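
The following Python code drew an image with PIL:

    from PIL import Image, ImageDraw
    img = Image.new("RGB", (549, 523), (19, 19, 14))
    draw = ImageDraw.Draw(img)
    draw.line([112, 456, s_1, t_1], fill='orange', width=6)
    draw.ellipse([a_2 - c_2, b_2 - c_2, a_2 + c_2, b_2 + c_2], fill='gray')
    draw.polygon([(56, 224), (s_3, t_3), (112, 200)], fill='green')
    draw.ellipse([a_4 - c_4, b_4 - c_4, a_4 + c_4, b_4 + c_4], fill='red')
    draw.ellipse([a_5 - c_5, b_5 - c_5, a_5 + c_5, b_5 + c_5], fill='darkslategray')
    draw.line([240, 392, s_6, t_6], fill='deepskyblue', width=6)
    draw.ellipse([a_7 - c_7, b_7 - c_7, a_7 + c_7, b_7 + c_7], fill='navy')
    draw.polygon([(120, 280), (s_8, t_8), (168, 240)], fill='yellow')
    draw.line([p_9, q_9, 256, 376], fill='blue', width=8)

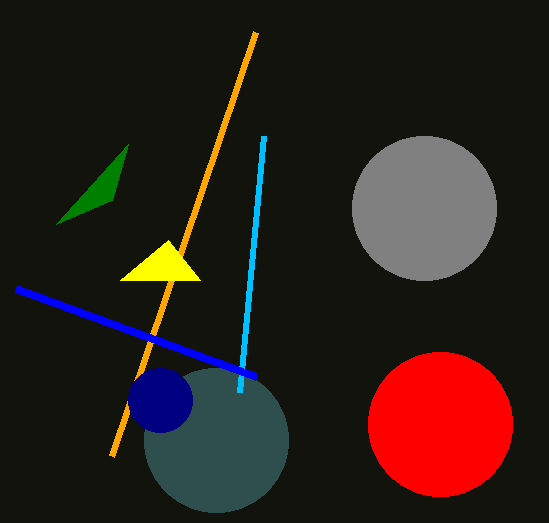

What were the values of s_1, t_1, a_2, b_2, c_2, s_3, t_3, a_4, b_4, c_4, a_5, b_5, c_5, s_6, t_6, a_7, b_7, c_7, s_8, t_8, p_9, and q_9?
s_1 = 256
t_1 = 32
a_2 = 424
b_2 = 208
c_2 = 72
s_3 = 128
t_3 = 144
a_4 = 440
b_4 = 424
c_4 = 72
a_5 = 216
b_5 = 440
c_5 = 72
s_6 = 264
t_6 = 136
a_7 = 160
b_7 = 400
c_7 = 32
s_8 = 200
t_8 = 280
p_9 = 16
q_9 = 288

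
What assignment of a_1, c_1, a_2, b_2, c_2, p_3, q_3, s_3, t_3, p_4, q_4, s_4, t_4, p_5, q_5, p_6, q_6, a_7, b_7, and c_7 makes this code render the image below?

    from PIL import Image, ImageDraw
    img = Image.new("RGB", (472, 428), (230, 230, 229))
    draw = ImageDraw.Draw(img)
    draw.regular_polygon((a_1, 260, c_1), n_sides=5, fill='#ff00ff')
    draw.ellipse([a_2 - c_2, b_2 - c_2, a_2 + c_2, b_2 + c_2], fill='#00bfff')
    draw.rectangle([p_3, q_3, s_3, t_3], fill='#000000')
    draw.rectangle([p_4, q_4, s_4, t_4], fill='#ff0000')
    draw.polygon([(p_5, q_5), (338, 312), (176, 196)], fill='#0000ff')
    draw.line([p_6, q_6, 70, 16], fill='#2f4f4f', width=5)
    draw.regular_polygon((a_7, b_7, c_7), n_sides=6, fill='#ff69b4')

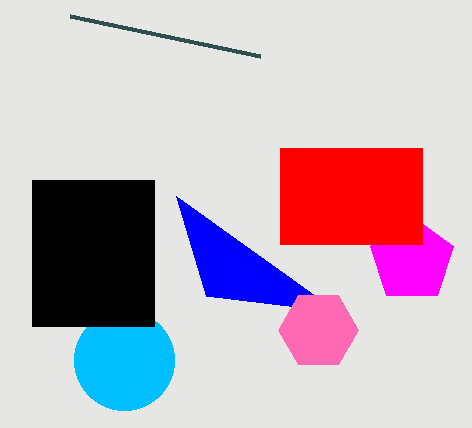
a_1 = 412, c_1 = 44, a_2 = 124, b_2 = 360, c_2 = 50, p_3 = 32, q_3 = 180, s_3 = 154, t_3 = 326, p_4 = 280, q_4 = 148, s_4 = 422, t_4 = 244, p_5 = 206, q_5 = 296, p_6 = 260, q_6 = 56, a_7 = 318, b_7 = 330, c_7 = 40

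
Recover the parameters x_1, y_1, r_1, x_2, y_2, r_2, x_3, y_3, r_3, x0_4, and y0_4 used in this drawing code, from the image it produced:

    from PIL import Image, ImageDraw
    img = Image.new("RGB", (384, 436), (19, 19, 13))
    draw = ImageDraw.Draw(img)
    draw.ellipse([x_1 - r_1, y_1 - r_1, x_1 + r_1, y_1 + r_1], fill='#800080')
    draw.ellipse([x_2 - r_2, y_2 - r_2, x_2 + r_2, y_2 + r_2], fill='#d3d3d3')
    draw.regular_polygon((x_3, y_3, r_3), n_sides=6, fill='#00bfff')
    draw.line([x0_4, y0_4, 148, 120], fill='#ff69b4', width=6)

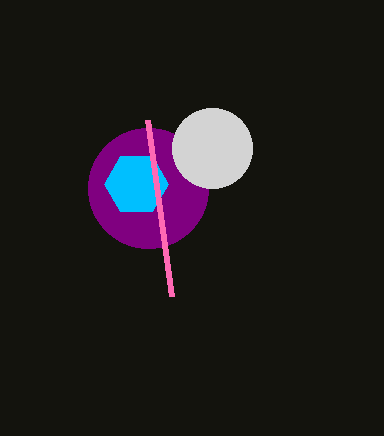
x_1 = 148; y_1 = 188; r_1 = 60; x_2 = 212; y_2 = 148; r_2 = 40; x_3 = 136; y_3 = 184; r_3 = 32; x0_4 = 172; y0_4 = 296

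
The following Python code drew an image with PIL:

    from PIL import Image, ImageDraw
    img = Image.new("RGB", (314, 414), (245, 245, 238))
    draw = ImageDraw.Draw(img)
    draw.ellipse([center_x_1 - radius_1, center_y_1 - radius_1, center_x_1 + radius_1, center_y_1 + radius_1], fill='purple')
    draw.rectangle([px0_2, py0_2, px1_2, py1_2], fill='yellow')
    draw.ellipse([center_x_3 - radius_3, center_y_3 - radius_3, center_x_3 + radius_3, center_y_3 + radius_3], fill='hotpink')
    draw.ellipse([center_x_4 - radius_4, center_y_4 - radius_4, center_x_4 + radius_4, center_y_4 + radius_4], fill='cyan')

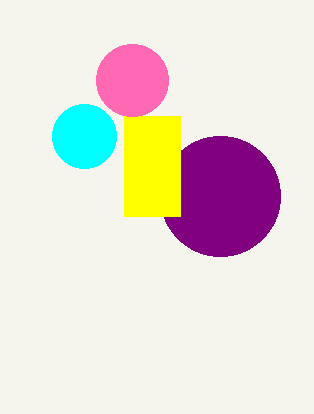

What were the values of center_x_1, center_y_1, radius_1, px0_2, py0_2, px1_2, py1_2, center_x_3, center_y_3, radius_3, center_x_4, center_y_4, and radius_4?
center_x_1 = 220
center_y_1 = 196
radius_1 = 60
px0_2 = 124
py0_2 = 116
px1_2 = 180
py1_2 = 216
center_x_3 = 132
center_y_3 = 80
radius_3 = 36
center_x_4 = 84
center_y_4 = 136
radius_4 = 32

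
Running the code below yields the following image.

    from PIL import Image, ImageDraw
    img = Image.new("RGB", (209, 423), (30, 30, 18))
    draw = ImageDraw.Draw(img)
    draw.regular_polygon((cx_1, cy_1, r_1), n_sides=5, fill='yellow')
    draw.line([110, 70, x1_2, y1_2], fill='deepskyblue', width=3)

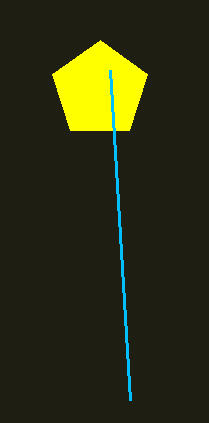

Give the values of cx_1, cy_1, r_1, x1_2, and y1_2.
cx_1 = 100, cy_1 = 90, r_1 = 50, x1_2 = 130, y1_2 = 400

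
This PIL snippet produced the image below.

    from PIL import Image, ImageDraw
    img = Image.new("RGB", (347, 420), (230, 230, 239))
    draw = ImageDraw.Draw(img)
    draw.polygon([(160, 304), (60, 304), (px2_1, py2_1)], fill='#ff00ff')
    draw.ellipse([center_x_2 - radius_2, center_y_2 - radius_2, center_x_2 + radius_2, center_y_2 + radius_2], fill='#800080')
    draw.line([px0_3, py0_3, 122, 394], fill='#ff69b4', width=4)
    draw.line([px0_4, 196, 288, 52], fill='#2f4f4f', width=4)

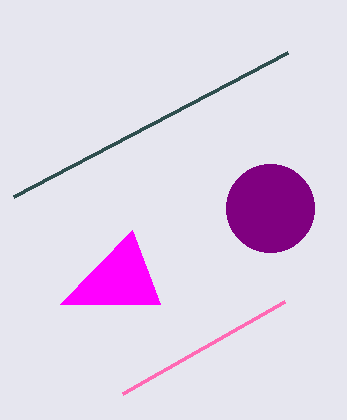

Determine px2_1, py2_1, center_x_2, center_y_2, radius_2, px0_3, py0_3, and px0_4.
px2_1 = 132, py2_1 = 230, center_x_2 = 270, center_y_2 = 208, radius_2 = 44, px0_3 = 284, py0_3 = 302, px0_4 = 14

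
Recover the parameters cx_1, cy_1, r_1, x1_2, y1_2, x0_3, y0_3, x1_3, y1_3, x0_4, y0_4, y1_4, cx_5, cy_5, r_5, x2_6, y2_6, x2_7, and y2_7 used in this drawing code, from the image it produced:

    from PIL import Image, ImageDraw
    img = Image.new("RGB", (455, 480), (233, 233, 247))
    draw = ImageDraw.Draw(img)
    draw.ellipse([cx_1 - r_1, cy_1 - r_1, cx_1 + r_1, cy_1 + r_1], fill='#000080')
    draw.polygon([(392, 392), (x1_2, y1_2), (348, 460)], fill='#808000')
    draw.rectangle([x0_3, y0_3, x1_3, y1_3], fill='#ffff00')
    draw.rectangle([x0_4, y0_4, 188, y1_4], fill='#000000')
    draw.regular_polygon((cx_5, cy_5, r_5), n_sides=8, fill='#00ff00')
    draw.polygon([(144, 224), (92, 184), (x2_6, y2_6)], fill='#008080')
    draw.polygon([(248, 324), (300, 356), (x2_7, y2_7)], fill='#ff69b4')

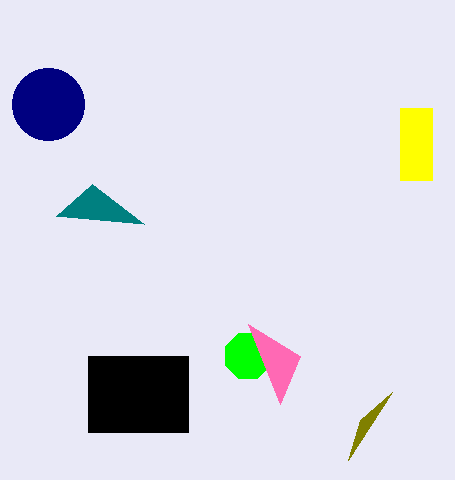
cx_1 = 48, cy_1 = 104, r_1 = 36, x1_2 = 360, y1_2 = 420, x0_3 = 400, y0_3 = 108, x1_3 = 432, y1_3 = 180, x0_4 = 88, y0_4 = 356, y1_4 = 432, cx_5 = 248, cy_5 = 356, r_5 = 24, x2_6 = 56, y2_6 = 216, x2_7 = 280, y2_7 = 404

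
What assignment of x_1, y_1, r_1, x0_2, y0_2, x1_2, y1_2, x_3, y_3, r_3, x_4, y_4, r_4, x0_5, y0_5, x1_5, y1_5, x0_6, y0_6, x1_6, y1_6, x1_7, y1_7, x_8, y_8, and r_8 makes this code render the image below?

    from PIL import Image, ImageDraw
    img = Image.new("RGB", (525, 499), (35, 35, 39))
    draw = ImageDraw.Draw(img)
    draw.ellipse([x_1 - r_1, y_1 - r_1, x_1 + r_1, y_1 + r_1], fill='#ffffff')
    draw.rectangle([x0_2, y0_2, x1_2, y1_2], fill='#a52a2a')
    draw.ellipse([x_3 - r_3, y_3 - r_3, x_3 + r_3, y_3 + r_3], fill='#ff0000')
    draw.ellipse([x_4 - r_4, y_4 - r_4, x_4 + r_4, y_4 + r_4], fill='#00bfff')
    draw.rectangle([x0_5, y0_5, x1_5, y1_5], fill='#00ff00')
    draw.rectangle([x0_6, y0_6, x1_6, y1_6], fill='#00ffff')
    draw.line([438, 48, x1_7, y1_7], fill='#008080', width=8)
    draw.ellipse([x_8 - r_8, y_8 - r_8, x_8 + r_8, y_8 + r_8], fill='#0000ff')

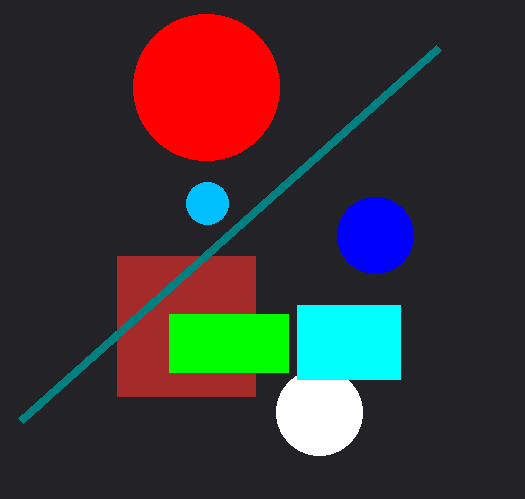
x_1 = 319
y_1 = 412
r_1 = 43
x0_2 = 117
y0_2 = 256
x1_2 = 255
y1_2 = 396
x_3 = 206
y_3 = 87
r_3 = 73
x_4 = 207
y_4 = 203
r_4 = 21
x0_5 = 169
y0_5 = 314
x1_5 = 288
y1_5 = 372
x0_6 = 297
y0_6 = 305
x1_6 = 400
y1_6 = 379
x1_7 = 20
y1_7 = 421
x_8 = 375
y_8 = 235
r_8 = 38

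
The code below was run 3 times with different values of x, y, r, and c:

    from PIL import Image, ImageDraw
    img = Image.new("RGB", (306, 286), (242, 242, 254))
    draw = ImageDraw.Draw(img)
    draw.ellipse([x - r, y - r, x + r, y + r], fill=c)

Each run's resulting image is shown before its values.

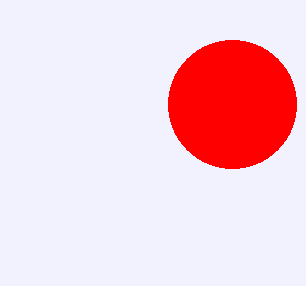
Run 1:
x = 232
y = 104
r = 64
c = 'red'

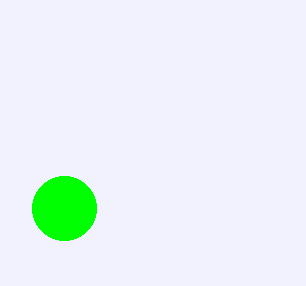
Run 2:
x = 64; y = 208; r = 32; c = 'lime'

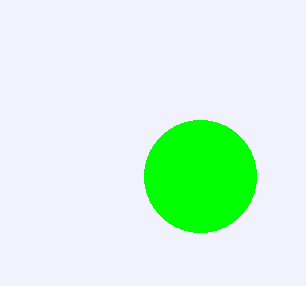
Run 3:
x = 200
y = 176
r = 56
c = 'lime'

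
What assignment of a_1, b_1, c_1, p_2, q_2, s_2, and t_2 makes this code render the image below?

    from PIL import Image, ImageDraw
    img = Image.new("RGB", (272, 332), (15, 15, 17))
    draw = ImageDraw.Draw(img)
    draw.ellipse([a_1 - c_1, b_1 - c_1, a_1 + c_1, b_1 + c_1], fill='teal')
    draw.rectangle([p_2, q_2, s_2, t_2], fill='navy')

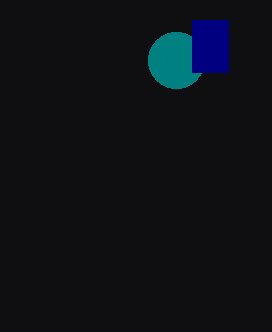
a_1 = 176, b_1 = 60, c_1 = 28, p_2 = 192, q_2 = 20, s_2 = 228, t_2 = 72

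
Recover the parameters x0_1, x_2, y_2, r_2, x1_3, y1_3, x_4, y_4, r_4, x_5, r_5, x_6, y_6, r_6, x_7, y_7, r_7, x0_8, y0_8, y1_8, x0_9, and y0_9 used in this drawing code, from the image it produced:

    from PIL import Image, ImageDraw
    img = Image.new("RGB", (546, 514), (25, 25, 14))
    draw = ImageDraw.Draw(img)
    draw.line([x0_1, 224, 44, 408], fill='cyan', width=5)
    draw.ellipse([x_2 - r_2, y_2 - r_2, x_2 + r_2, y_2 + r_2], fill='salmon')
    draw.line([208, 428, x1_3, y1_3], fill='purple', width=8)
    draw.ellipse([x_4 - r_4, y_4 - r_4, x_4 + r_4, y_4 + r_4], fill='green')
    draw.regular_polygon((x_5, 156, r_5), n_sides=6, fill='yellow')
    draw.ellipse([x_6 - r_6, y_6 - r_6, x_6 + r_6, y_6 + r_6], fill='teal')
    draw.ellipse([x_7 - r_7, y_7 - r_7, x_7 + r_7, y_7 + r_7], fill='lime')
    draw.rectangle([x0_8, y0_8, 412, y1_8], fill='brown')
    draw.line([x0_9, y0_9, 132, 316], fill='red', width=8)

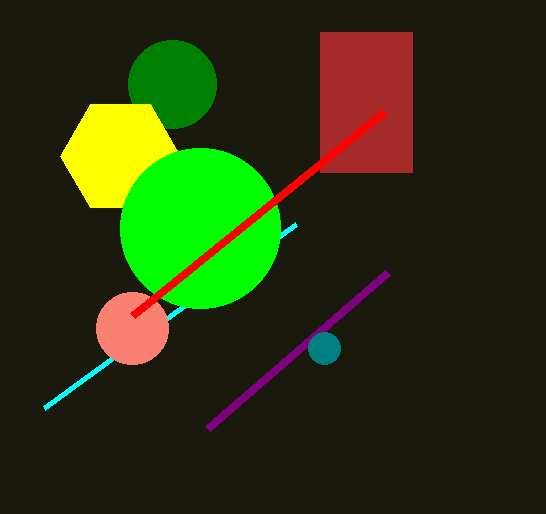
x0_1 = 296; x_2 = 132; y_2 = 328; r_2 = 36; x1_3 = 388; y1_3 = 272; x_4 = 172; y_4 = 84; r_4 = 44; x_5 = 120; r_5 = 60; x_6 = 324; y_6 = 348; r_6 = 16; x_7 = 200; y_7 = 228; r_7 = 80; x0_8 = 320; y0_8 = 32; y1_8 = 172; x0_9 = 384; y0_9 = 112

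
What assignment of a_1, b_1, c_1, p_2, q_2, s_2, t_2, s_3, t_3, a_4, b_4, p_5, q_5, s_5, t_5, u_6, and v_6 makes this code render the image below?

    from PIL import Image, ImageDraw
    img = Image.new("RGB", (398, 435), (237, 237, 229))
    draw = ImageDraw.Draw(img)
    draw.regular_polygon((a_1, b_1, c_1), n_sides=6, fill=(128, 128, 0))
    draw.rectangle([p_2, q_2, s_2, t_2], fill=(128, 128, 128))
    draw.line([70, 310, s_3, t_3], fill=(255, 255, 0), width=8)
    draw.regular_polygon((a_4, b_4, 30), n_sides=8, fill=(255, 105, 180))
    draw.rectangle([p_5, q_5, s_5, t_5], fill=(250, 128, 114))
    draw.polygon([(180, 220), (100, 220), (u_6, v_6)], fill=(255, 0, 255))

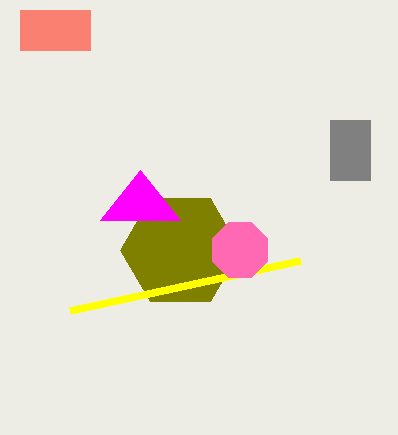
a_1 = 180; b_1 = 250; c_1 = 60; p_2 = 330; q_2 = 120; s_2 = 370; t_2 = 180; s_3 = 300; t_3 = 260; a_4 = 240; b_4 = 250; p_5 = 20; q_5 = 10; s_5 = 90; t_5 = 50; u_6 = 140; v_6 = 170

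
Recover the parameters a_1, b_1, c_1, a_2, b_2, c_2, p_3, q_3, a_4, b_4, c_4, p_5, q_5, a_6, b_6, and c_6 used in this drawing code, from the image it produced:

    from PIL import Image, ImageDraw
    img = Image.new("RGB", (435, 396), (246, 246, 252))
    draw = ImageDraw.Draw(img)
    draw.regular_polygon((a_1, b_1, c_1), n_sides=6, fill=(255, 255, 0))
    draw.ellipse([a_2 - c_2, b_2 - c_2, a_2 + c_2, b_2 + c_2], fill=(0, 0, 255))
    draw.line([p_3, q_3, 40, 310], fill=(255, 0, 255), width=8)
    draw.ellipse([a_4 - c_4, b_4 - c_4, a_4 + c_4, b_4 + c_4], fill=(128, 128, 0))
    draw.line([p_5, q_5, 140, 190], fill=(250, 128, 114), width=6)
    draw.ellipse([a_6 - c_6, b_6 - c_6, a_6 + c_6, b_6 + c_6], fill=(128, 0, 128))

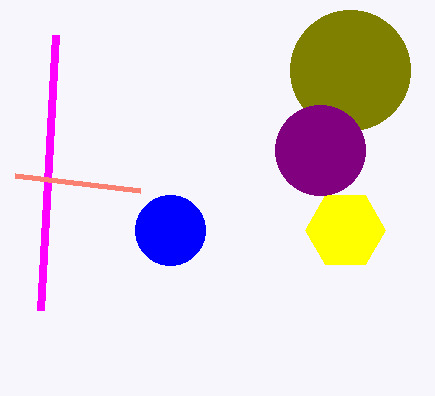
a_1 = 345
b_1 = 230
c_1 = 40
a_2 = 170
b_2 = 230
c_2 = 35
p_3 = 55
q_3 = 35
a_4 = 350
b_4 = 70
c_4 = 60
p_5 = 15
q_5 = 175
a_6 = 320
b_6 = 150
c_6 = 45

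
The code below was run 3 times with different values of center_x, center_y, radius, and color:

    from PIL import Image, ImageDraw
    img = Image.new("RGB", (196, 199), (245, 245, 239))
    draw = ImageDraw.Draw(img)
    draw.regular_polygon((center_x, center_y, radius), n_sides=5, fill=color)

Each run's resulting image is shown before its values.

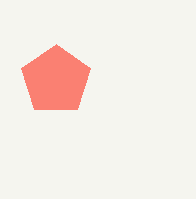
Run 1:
center_x = 56, center_y = 80, radius = 36, color = 'salmon'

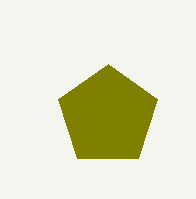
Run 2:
center_x = 108, center_y = 116, radius = 52, color = 'olive'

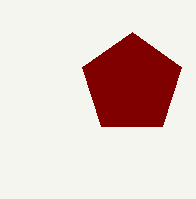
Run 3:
center_x = 132, center_y = 84, radius = 52, color = 'maroon'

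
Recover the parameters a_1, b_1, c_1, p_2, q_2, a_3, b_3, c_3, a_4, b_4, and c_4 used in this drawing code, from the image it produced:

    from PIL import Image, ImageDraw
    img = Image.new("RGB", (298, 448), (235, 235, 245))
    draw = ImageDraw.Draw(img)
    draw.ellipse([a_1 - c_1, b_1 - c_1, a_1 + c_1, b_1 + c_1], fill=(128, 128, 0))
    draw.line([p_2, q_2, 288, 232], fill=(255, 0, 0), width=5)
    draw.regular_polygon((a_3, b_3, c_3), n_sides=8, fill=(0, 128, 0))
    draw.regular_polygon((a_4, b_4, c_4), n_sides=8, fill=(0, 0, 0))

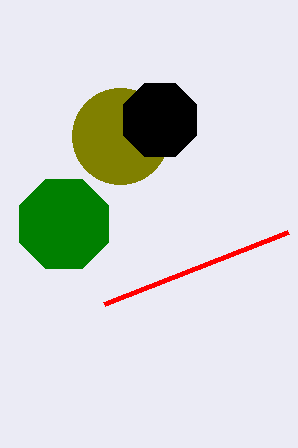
a_1 = 120; b_1 = 136; c_1 = 48; p_2 = 104; q_2 = 304; a_3 = 64; b_3 = 224; c_3 = 48; a_4 = 160; b_4 = 120; c_4 = 40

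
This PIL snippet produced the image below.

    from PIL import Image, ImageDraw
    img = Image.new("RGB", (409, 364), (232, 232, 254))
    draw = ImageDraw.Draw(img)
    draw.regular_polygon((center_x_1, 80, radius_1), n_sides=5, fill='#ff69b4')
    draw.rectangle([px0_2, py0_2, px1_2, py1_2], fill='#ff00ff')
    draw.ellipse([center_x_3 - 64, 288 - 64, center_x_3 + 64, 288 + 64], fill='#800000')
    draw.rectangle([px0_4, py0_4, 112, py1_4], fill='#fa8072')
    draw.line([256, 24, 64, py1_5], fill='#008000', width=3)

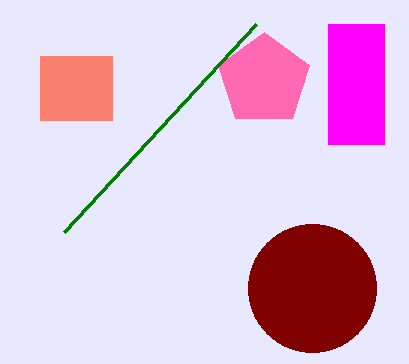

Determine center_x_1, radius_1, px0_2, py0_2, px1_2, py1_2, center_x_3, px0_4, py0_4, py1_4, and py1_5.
center_x_1 = 264; radius_1 = 48; px0_2 = 328; py0_2 = 24; px1_2 = 384; py1_2 = 144; center_x_3 = 312; px0_4 = 40; py0_4 = 56; py1_4 = 120; py1_5 = 232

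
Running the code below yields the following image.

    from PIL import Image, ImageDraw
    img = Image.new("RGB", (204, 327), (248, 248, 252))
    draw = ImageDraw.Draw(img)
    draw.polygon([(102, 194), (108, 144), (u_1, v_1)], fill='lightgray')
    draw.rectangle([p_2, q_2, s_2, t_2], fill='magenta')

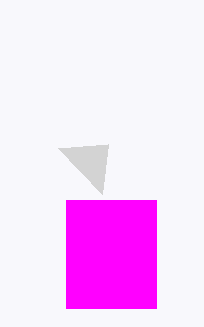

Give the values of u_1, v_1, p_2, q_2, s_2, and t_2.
u_1 = 58, v_1 = 148, p_2 = 66, q_2 = 200, s_2 = 156, t_2 = 308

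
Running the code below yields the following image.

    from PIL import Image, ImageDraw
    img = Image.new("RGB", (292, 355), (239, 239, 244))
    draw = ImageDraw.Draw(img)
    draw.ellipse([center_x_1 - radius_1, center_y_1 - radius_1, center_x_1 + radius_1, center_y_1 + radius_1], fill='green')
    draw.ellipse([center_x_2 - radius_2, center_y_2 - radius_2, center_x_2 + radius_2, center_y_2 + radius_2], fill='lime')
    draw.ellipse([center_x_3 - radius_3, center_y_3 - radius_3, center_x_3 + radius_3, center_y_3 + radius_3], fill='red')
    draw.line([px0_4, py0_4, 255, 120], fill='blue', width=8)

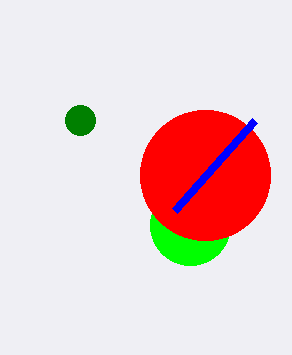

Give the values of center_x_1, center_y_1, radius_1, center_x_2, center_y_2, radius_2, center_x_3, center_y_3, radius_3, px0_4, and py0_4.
center_x_1 = 80, center_y_1 = 120, radius_1 = 15, center_x_2 = 190, center_y_2 = 225, radius_2 = 40, center_x_3 = 205, center_y_3 = 175, radius_3 = 65, px0_4 = 175, py0_4 = 210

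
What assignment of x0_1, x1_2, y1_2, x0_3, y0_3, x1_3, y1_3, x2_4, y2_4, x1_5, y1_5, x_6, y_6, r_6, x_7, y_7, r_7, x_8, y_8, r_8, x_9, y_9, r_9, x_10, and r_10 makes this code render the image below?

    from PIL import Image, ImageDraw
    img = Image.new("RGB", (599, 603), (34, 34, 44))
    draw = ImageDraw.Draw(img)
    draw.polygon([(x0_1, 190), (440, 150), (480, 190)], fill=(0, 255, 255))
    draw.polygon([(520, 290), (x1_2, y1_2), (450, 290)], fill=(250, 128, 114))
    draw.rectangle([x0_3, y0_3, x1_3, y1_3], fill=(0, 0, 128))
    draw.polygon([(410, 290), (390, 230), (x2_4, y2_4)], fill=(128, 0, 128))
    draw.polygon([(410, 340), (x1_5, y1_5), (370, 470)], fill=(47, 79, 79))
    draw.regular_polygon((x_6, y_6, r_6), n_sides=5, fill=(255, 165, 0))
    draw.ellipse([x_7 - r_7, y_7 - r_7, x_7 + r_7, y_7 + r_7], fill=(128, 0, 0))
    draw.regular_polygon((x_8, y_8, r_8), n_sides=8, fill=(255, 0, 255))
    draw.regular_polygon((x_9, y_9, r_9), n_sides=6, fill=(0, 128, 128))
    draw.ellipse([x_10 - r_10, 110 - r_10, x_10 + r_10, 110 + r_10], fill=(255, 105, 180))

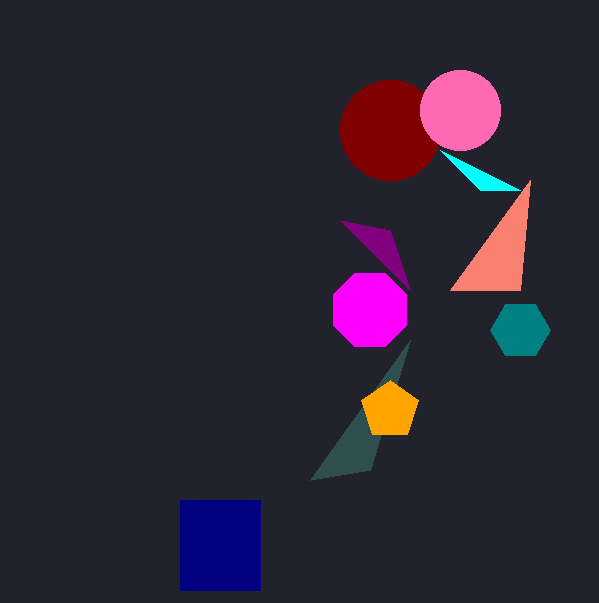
x0_1 = 520, x1_2 = 530, y1_2 = 180, x0_3 = 180, y0_3 = 500, x1_3 = 260, y1_3 = 590, x2_4 = 340, y2_4 = 220, x1_5 = 310, y1_5 = 480, x_6 = 390, y_6 = 410, r_6 = 30, x_7 = 390, y_7 = 130, r_7 = 50, x_8 = 370, y_8 = 310, r_8 = 40, x_9 = 520, y_9 = 330, r_9 = 30, x_10 = 460, r_10 = 40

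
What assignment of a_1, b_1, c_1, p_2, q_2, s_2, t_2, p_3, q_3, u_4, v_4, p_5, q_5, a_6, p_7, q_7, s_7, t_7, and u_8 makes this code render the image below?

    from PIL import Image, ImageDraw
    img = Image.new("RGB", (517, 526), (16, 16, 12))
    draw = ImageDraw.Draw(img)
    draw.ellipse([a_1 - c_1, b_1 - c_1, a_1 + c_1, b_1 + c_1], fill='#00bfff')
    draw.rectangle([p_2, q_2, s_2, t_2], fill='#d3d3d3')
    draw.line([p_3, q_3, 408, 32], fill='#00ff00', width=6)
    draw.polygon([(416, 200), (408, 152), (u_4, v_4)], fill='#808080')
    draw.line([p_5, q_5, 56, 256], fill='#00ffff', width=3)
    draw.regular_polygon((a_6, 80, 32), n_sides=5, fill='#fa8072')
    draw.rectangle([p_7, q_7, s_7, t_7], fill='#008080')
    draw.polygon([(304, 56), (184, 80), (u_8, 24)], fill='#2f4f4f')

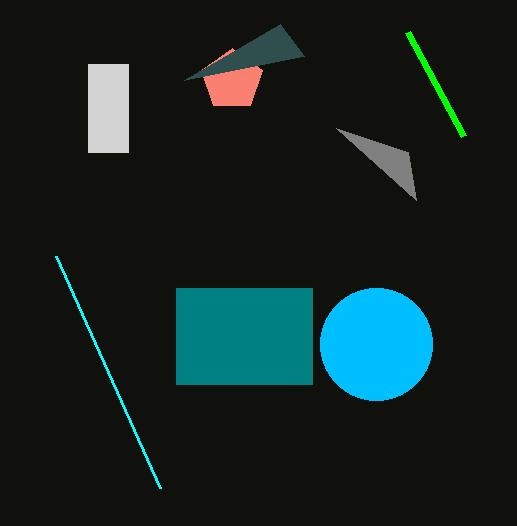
a_1 = 376; b_1 = 344; c_1 = 56; p_2 = 88; q_2 = 64; s_2 = 128; t_2 = 152; p_3 = 464; q_3 = 136; u_4 = 336; v_4 = 128; p_5 = 160; q_5 = 488; a_6 = 232; p_7 = 176; q_7 = 288; s_7 = 312; t_7 = 384; u_8 = 280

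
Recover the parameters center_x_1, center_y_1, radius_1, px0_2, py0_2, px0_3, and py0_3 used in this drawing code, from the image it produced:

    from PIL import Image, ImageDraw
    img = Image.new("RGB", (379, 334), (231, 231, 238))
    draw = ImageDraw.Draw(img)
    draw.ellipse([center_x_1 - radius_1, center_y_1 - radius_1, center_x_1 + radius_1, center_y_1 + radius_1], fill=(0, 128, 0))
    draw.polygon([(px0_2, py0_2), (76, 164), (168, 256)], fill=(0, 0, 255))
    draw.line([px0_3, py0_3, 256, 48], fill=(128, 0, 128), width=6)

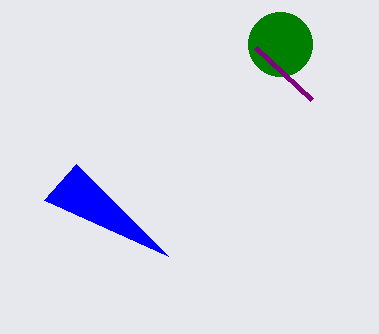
center_x_1 = 280; center_y_1 = 44; radius_1 = 32; px0_2 = 44; py0_2 = 200; px0_3 = 312; py0_3 = 100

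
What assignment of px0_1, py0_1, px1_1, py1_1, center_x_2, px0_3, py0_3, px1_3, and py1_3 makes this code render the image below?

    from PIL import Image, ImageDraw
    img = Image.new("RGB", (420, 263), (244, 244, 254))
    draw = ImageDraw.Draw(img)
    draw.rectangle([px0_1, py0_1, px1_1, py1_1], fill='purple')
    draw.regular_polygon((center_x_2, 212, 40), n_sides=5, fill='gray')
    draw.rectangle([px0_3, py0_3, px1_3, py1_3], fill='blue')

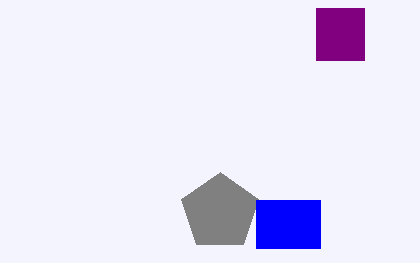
px0_1 = 316, py0_1 = 8, px1_1 = 364, py1_1 = 60, center_x_2 = 220, px0_3 = 256, py0_3 = 200, px1_3 = 320, py1_3 = 248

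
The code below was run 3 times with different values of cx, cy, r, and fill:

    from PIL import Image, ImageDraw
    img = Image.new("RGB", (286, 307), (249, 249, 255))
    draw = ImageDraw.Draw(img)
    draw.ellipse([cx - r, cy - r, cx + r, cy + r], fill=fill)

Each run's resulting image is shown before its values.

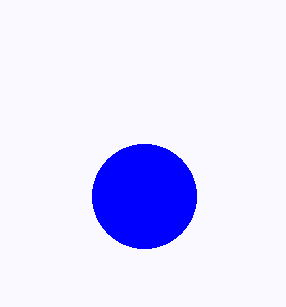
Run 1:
cx = 144, cy = 196, r = 52, fill = 'blue'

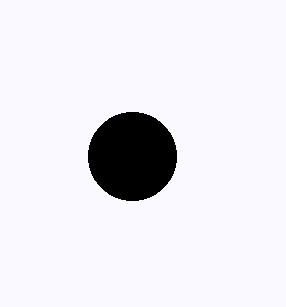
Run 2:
cx = 132; cy = 156; r = 44; fill = 'black'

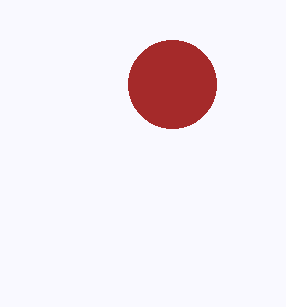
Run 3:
cx = 172; cy = 84; r = 44; fill = 'brown'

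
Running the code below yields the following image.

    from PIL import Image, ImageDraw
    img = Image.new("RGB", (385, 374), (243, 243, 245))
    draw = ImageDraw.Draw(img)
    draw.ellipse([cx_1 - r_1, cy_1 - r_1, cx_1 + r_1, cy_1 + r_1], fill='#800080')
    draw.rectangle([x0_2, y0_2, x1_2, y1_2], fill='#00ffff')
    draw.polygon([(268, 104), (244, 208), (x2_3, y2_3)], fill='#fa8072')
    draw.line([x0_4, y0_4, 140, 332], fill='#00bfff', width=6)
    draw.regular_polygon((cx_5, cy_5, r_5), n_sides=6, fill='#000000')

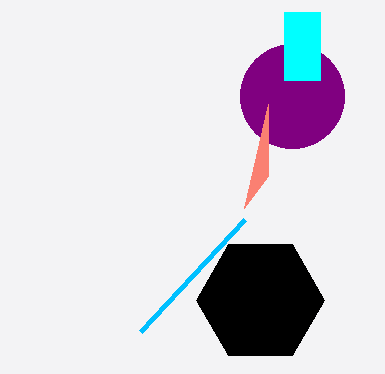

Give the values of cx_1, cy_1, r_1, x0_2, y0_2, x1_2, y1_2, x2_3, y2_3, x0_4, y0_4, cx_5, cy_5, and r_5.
cx_1 = 292
cy_1 = 96
r_1 = 52
x0_2 = 284
y0_2 = 12
x1_2 = 320
y1_2 = 80
x2_3 = 268
y2_3 = 176
x0_4 = 244
y0_4 = 220
cx_5 = 260
cy_5 = 300
r_5 = 64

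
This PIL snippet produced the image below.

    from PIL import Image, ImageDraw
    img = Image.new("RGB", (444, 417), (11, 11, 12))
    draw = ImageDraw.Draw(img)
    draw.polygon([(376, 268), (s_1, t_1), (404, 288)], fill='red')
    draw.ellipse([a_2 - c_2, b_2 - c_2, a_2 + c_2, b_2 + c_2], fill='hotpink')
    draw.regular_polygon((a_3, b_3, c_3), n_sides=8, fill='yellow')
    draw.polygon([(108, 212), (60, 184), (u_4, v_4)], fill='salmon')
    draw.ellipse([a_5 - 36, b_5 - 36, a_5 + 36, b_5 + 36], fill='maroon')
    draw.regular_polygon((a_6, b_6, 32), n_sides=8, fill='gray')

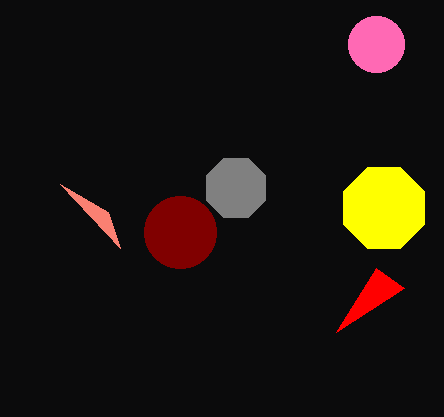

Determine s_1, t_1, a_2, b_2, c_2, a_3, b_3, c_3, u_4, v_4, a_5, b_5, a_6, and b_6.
s_1 = 336
t_1 = 332
a_2 = 376
b_2 = 44
c_2 = 28
a_3 = 384
b_3 = 208
c_3 = 44
u_4 = 120
v_4 = 248
a_5 = 180
b_5 = 232
a_6 = 236
b_6 = 188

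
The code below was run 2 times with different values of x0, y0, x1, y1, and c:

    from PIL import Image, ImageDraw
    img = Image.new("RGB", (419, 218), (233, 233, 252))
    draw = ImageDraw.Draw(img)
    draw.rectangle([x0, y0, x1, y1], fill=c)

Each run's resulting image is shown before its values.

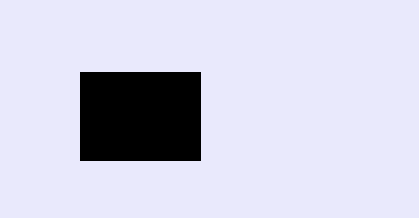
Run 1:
x0 = 80; y0 = 72; x1 = 200; y1 = 160; c = 'black'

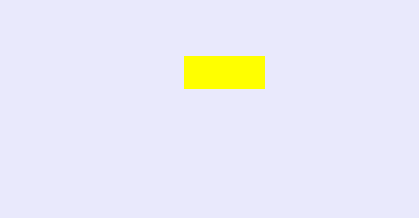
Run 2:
x0 = 184; y0 = 56; x1 = 264; y1 = 88; c = 'yellow'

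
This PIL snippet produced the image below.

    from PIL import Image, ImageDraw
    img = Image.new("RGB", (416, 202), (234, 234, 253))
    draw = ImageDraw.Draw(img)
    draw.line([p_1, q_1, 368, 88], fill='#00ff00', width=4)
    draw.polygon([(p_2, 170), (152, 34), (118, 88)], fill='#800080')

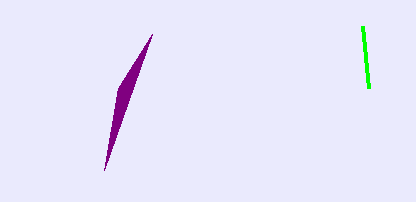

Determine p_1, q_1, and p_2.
p_1 = 362; q_1 = 26; p_2 = 104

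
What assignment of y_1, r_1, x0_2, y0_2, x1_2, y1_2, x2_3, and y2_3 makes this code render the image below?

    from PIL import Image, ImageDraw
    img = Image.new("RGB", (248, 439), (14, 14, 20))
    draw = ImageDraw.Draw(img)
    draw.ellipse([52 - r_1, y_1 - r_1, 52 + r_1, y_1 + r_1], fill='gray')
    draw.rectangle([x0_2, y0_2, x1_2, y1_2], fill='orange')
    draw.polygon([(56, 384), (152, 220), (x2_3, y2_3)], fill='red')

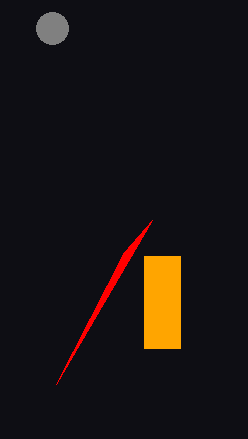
y_1 = 28; r_1 = 16; x0_2 = 144; y0_2 = 256; x1_2 = 180; y1_2 = 348; x2_3 = 124; y2_3 = 252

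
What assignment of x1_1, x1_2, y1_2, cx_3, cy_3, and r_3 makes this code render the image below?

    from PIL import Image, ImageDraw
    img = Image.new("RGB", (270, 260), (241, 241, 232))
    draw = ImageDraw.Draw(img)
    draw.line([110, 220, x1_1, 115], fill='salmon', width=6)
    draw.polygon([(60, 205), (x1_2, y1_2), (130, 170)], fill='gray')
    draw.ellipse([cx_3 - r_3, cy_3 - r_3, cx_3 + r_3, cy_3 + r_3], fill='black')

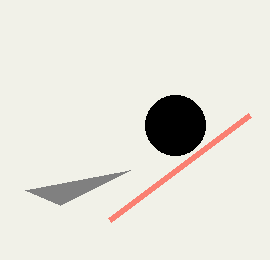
x1_1 = 250
x1_2 = 25
y1_2 = 190
cx_3 = 175
cy_3 = 125
r_3 = 30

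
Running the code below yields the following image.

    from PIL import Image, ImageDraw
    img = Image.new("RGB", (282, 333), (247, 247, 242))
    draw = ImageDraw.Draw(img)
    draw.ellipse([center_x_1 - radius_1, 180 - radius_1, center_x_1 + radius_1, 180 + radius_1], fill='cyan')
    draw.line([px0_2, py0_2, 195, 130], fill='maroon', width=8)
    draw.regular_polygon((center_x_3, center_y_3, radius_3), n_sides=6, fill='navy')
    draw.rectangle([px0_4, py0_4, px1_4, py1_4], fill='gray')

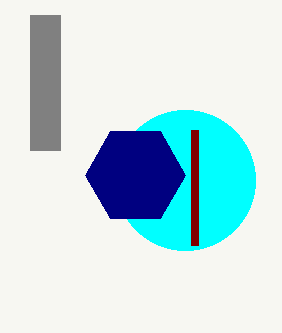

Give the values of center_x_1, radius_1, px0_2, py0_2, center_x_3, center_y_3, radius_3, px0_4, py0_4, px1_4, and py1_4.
center_x_1 = 185; radius_1 = 70; px0_2 = 195; py0_2 = 245; center_x_3 = 135; center_y_3 = 175; radius_3 = 50; px0_4 = 30; py0_4 = 15; px1_4 = 60; py1_4 = 150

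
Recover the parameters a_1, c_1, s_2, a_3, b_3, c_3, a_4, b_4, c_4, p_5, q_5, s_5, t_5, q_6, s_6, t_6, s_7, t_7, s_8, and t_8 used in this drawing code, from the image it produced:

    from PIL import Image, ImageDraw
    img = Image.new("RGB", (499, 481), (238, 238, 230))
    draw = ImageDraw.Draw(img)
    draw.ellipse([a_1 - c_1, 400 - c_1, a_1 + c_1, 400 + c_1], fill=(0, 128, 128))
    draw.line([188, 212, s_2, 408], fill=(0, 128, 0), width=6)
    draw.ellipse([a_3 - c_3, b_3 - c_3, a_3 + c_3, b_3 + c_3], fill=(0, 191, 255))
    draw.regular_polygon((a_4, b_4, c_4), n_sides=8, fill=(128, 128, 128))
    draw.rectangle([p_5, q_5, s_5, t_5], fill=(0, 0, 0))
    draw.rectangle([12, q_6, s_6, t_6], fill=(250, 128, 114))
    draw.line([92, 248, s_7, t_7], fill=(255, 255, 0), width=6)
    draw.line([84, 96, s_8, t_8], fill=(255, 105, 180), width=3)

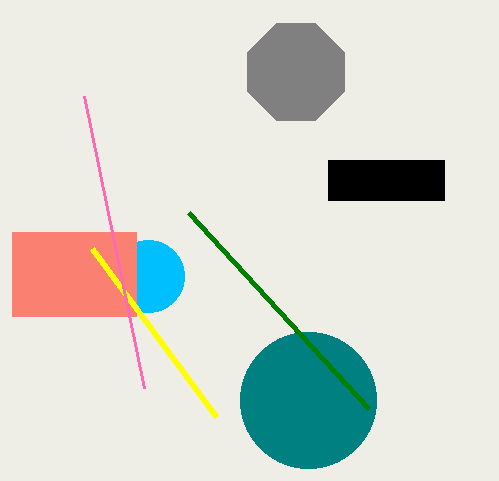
a_1 = 308, c_1 = 68, s_2 = 368, a_3 = 148, b_3 = 276, c_3 = 36, a_4 = 296, b_4 = 72, c_4 = 52, p_5 = 328, q_5 = 160, s_5 = 444, t_5 = 200, q_6 = 232, s_6 = 136, t_6 = 316, s_7 = 216, t_7 = 416, s_8 = 144, t_8 = 388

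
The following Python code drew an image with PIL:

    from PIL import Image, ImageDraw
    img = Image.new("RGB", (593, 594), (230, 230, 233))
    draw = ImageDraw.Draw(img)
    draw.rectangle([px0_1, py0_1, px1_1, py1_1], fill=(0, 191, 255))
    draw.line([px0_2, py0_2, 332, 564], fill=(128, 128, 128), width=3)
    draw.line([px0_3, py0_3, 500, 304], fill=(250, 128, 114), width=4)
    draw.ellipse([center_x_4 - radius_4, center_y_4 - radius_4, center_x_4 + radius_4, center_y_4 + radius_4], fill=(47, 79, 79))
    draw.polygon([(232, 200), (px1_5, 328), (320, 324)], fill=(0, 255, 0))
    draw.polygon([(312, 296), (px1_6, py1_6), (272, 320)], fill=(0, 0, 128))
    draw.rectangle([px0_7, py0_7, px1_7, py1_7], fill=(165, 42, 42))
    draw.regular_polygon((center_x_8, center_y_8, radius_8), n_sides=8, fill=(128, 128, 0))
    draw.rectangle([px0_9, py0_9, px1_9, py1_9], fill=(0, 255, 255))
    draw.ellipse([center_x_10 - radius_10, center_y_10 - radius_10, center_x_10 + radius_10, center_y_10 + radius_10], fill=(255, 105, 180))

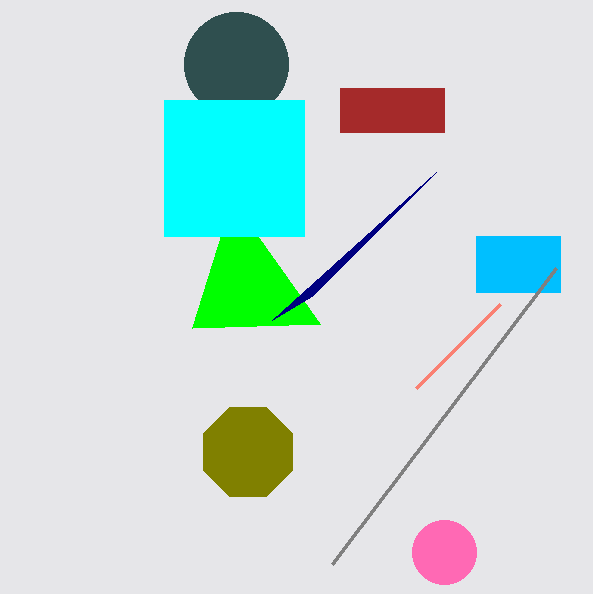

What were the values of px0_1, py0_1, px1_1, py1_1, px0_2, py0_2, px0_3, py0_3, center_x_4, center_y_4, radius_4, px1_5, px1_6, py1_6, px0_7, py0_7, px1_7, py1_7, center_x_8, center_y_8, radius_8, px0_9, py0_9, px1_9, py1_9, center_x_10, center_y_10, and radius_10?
px0_1 = 476
py0_1 = 236
px1_1 = 560
py1_1 = 292
px0_2 = 556
py0_2 = 268
px0_3 = 416
py0_3 = 388
center_x_4 = 236
center_y_4 = 64
radius_4 = 52
px1_5 = 192
px1_6 = 436
py1_6 = 172
px0_7 = 340
py0_7 = 88
px1_7 = 444
py1_7 = 132
center_x_8 = 248
center_y_8 = 452
radius_8 = 48
px0_9 = 164
py0_9 = 100
px1_9 = 304
py1_9 = 236
center_x_10 = 444
center_y_10 = 552
radius_10 = 32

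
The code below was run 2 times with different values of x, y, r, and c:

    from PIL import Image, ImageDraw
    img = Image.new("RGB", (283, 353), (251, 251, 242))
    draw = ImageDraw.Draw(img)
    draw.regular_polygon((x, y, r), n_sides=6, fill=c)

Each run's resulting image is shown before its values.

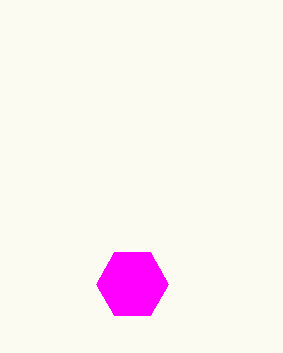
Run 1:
x = 132, y = 284, r = 36, c = 'magenta'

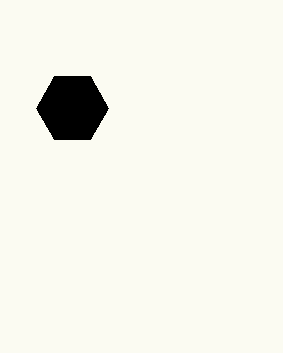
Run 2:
x = 72
y = 108
r = 36
c = 'black'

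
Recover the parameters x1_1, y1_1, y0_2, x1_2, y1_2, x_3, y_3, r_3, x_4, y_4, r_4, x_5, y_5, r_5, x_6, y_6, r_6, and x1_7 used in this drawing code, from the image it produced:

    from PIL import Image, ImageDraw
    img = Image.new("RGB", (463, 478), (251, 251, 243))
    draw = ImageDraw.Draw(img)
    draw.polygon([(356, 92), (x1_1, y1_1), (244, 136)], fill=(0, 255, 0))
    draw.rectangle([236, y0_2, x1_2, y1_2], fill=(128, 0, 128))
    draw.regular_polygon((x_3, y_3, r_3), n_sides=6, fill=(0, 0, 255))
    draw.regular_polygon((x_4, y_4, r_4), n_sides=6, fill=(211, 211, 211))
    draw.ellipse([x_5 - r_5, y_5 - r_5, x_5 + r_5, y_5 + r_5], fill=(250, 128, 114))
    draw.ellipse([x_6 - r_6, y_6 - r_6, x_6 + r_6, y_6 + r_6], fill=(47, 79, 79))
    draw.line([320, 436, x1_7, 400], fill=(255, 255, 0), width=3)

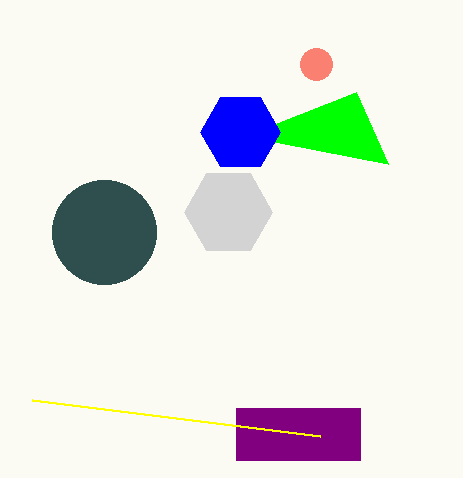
x1_1 = 388
y1_1 = 164
y0_2 = 408
x1_2 = 360
y1_2 = 460
x_3 = 240
y_3 = 132
r_3 = 40
x_4 = 228
y_4 = 212
r_4 = 44
x_5 = 316
y_5 = 64
r_5 = 16
x_6 = 104
y_6 = 232
r_6 = 52
x1_7 = 32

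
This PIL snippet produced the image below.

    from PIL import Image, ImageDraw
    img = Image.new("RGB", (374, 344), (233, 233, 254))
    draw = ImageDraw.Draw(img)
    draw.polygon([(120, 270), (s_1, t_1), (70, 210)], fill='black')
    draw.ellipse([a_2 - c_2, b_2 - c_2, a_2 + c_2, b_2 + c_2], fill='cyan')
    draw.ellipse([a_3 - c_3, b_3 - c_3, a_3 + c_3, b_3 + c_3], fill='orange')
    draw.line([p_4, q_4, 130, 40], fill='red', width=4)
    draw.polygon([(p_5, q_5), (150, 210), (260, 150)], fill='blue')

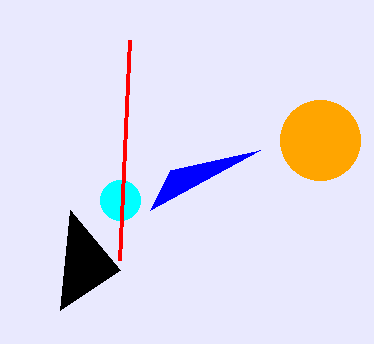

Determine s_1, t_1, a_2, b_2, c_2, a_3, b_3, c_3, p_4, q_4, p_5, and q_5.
s_1 = 60; t_1 = 310; a_2 = 120; b_2 = 200; c_2 = 20; a_3 = 320; b_3 = 140; c_3 = 40; p_4 = 120; q_4 = 260; p_5 = 170; q_5 = 170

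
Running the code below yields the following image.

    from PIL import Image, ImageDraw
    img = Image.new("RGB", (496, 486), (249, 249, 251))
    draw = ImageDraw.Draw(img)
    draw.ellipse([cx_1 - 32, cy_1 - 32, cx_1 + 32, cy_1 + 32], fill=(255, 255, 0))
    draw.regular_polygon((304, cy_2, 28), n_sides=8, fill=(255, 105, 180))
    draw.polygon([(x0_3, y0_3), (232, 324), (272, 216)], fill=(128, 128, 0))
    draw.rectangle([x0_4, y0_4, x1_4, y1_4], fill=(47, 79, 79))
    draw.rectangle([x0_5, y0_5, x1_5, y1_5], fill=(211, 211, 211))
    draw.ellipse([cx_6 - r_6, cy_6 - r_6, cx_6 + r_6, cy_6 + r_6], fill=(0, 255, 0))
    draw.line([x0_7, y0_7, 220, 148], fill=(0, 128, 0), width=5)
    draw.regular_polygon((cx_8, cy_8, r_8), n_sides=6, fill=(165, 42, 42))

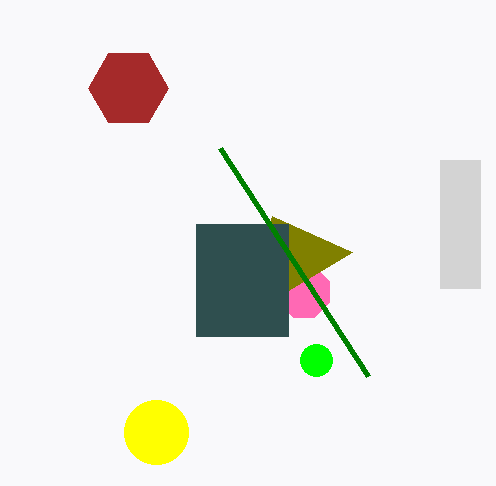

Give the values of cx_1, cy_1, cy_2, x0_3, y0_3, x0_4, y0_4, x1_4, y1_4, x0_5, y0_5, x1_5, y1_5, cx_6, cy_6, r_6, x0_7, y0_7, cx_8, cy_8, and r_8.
cx_1 = 156; cy_1 = 432; cy_2 = 292; x0_3 = 352; y0_3 = 252; x0_4 = 196; y0_4 = 224; x1_4 = 288; y1_4 = 336; x0_5 = 440; y0_5 = 160; x1_5 = 480; y1_5 = 288; cx_6 = 316; cy_6 = 360; r_6 = 16; x0_7 = 368; y0_7 = 376; cx_8 = 128; cy_8 = 88; r_8 = 40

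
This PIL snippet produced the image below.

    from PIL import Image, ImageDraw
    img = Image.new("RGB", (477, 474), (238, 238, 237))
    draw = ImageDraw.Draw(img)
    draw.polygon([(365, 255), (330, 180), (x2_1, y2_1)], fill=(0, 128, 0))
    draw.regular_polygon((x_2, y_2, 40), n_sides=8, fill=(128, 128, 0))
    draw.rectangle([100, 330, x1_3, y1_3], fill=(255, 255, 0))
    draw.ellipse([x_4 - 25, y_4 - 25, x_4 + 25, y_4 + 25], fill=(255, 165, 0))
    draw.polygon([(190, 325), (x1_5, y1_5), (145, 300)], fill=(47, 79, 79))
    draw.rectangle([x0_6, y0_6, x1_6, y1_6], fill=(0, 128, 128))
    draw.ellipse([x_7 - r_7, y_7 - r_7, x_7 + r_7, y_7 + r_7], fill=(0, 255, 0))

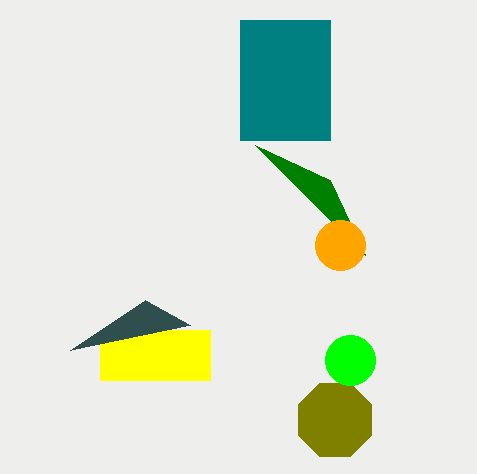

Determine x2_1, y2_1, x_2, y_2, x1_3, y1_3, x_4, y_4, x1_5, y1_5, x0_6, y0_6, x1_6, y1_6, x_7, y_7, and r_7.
x2_1 = 255, y2_1 = 145, x_2 = 335, y_2 = 420, x1_3 = 210, y1_3 = 380, x_4 = 340, y_4 = 245, x1_5 = 70, y1_5 = 350, x0_6 = 240, y0_6 = 20, x1_6 = 330, y1_6 = 140, x_7 = 350, y_7 = 360, r_7 = 25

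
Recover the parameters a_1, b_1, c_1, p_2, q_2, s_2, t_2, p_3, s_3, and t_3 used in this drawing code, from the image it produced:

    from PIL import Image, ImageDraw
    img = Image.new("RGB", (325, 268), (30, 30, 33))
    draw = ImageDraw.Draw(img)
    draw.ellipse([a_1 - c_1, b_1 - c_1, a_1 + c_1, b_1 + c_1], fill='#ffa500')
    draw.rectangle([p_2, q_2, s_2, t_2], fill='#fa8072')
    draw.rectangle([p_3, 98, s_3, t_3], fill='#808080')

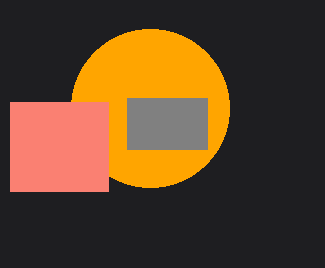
a_1 = 150; b_1 = 108; c_1 = 79; p_2 = 10; q_2 = 102; s_2 = 108; t_2 = 191; p_3 = 127; s_3 = 207; t_3 = 149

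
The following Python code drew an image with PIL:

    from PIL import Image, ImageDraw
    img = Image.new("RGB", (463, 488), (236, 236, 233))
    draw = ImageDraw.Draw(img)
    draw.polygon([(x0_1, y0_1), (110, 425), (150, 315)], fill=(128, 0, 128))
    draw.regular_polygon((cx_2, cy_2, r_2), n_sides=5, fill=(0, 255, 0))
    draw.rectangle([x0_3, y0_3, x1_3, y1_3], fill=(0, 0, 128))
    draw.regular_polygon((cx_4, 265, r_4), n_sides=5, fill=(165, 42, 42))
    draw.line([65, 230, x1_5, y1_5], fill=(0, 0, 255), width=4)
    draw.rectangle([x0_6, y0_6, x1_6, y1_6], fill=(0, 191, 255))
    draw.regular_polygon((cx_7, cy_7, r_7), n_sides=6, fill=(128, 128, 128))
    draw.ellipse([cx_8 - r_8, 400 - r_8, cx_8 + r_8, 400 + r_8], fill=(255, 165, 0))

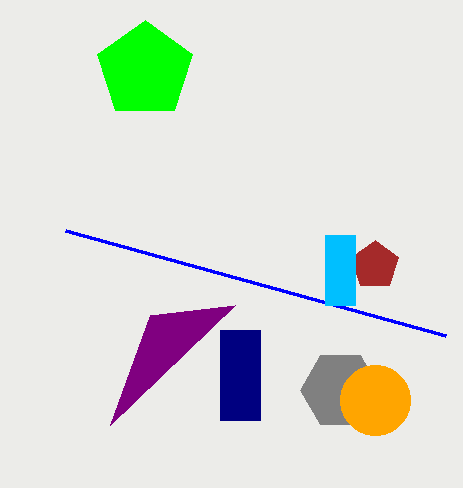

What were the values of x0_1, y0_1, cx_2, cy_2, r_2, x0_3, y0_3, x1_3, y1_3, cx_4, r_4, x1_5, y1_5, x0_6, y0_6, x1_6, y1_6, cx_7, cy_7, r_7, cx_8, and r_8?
x0_1 = 235, y0_1 = 305, cx_2 = 145, cy_2 = 70, r_2 = 50, x0_3 = 220, y0_3 = 330, x1_3 = 260, y1_3 = 420, cx_4 = 375, r_4 = 25, x1_5 = 445, y1_5 = 335, x0_6 = 325, y0_6 = 235, x1_6 = 355, y1_6 = 305, cx_7 = 340, cy_7 = 390, r_7 = 40, cx_8 = 375, r_8 = 35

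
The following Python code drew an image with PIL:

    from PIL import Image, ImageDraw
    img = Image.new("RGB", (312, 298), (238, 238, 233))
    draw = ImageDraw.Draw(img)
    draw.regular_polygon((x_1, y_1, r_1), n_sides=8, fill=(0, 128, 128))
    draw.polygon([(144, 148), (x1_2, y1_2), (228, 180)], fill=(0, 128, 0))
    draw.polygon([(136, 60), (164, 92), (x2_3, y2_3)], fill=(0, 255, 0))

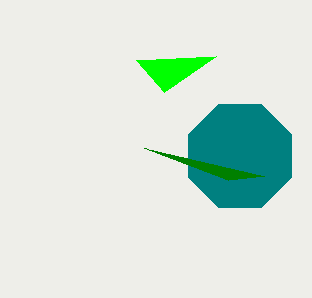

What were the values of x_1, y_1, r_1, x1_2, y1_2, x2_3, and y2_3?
x_1 = 240, y_1 = 156, r_1 = 56, x1_2 = 264, y1_2 = 176, x2_3 = 216, y2_3 = 56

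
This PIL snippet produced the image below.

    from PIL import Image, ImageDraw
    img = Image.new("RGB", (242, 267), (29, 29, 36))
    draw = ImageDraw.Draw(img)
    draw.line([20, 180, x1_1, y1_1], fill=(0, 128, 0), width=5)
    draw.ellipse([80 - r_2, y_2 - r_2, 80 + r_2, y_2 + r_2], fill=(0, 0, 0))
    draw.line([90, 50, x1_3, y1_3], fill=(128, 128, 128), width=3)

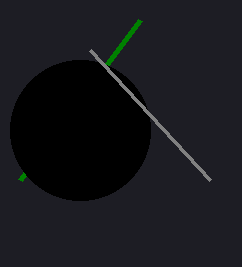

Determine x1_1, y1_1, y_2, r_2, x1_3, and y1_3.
x1_1 = 140; y1_1 = 20; y_2 = 130; r_2 = 70; x1_3 = 210; y1_3 = 180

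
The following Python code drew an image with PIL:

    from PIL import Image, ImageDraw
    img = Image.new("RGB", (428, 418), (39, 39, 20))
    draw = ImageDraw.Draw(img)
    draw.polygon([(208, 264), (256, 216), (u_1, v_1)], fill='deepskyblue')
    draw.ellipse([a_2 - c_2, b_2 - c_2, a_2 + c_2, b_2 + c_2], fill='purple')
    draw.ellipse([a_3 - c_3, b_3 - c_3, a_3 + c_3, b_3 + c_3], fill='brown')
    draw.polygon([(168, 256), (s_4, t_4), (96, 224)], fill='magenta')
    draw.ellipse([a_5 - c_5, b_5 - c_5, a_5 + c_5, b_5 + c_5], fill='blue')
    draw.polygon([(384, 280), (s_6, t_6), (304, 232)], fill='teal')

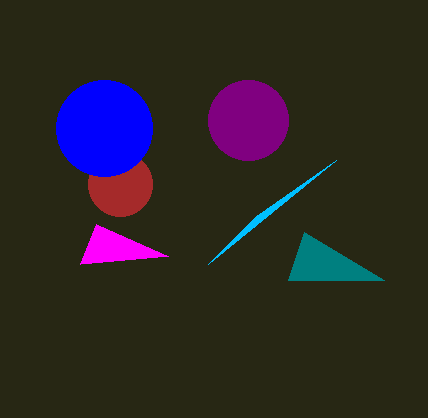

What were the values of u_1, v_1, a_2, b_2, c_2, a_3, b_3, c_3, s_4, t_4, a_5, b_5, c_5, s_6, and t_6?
u_1 = 336
v_1 = 160
a_2 = 248
b_2 = 120
c_2 = 40
a_3 = 120
b_3 = 184
c_3 = 32
s_4 = 80
t_4 = 264
a_5 = 104
b_5 = 128
c_5 = 48
s_6 = 288
t_6 = 280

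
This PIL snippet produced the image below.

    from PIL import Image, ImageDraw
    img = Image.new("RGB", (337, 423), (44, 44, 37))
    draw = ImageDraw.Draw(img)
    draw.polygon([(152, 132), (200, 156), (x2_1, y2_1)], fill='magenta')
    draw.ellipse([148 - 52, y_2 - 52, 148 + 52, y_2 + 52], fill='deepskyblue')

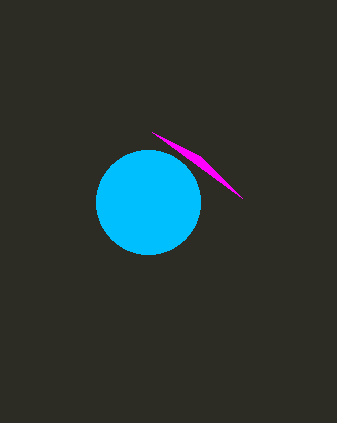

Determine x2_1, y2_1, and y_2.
x2_1 = 242, y2_1 = 198, y_2 = 202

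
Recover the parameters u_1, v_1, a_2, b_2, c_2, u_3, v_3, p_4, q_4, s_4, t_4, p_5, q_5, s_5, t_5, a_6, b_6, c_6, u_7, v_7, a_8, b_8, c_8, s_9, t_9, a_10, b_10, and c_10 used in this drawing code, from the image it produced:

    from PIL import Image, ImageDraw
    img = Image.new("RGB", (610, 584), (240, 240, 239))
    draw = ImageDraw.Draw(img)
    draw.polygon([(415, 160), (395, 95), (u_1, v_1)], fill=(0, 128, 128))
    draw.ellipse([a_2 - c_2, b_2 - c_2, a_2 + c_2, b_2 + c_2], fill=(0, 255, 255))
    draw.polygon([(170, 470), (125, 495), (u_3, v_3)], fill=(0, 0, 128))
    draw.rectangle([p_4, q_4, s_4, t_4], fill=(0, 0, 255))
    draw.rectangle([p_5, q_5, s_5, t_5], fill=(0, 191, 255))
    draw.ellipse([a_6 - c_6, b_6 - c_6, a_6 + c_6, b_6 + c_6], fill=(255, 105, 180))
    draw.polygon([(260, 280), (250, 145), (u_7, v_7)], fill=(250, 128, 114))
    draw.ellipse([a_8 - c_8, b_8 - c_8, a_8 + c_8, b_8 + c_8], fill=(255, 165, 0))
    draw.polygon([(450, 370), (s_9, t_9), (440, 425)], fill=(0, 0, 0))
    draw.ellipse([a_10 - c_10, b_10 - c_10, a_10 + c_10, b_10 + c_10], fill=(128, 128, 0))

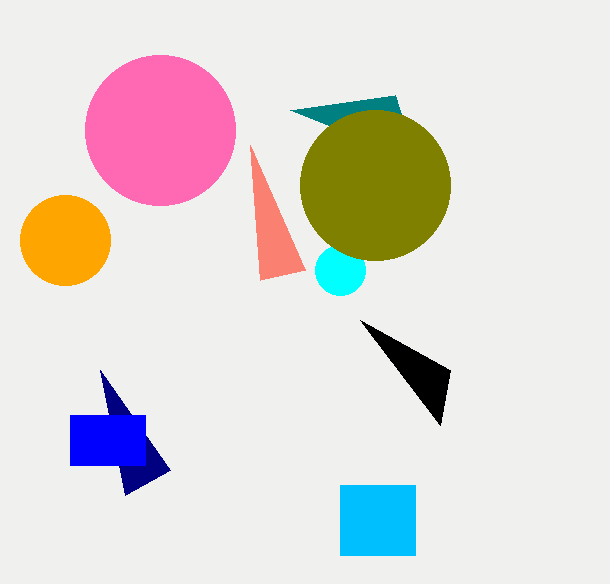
u_1 = 290, v_1 = 110, a_2 = 340, b_2 = 270, c_2 = 25, u_3 = 100, v_3 = 370, p_4 = 70, q_4 = 415, s_4 = 145, t_4 = 465, p_5 = 340, q_5 = 485, s_5 = 415, t_5 = 555, a_6 = 160, b_6 = 130, c_6 = 75, u_7 = 305, v_7 = 270, a_8 = 65, b_8 = 240, c_8 = 45, s_9 = 360, t_9 = 320, a_10 = 375, b_10 = 185, c_10 = 75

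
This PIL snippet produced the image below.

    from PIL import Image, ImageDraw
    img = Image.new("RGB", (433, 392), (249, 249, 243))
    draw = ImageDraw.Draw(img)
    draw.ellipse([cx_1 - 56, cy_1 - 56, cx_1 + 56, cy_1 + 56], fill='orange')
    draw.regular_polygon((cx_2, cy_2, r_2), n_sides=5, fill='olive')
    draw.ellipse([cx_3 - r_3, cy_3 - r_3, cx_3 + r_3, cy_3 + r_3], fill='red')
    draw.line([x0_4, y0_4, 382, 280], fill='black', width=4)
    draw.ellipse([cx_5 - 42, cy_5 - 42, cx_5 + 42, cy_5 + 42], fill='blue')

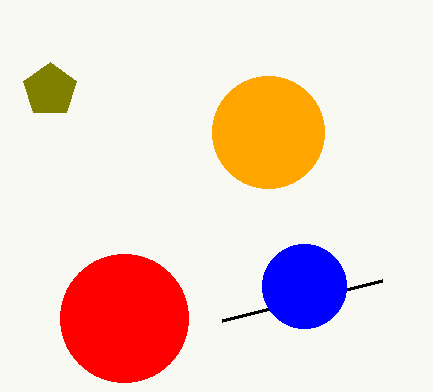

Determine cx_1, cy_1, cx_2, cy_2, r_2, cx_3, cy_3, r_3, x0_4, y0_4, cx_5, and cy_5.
cx_1 = 268; cy_1 = 132; cx_2 = 50; cy_2 = 90; r_2 = 28; cx_3 = 124; cy_3 = 318; r_3 = 64; x0_4 = 222; y0_4 = 320; cx_5 = 304; cy_5 = 286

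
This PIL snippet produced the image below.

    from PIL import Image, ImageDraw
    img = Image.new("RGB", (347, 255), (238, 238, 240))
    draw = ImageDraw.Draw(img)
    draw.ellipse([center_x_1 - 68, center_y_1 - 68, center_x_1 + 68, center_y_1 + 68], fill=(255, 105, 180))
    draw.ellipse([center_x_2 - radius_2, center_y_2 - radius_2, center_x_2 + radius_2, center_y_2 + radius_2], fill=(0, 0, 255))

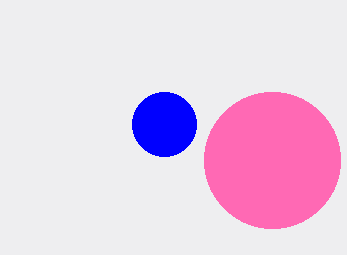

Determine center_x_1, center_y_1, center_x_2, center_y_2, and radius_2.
center_x_1 = 272; center_y_1 = 160; center_x_2 = 164; center_y_2 = 124; radius_2 = 32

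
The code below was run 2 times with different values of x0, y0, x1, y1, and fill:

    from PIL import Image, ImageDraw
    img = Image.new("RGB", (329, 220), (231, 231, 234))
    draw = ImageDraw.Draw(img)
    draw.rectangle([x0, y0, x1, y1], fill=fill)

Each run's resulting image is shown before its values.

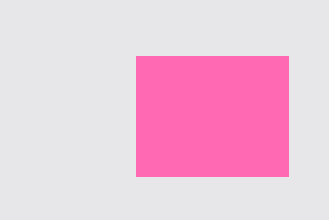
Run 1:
x0 = 136; y0 = 56; x1 = 288; y1 = 176; fill = 'hotpink'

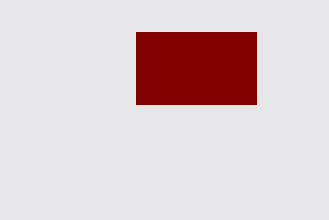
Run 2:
x0 = 136, y0 = 32, x1 = 256, y1 = 104, fill = 'maroon'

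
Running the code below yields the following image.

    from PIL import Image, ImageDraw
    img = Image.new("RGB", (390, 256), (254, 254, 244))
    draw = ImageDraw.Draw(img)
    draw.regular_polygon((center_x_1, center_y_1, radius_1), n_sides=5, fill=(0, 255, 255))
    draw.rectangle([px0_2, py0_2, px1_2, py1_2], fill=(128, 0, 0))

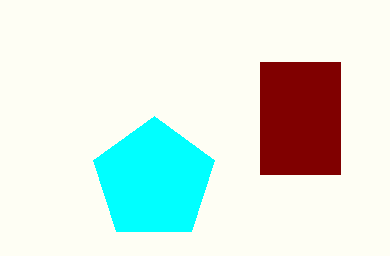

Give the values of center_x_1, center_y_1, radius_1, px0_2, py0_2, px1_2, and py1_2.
center_x_1 = 154
center_y_1 = 180
radius_1 = 64
px0_2 = 260
py0_2 = 62
px1_2 = 340
py1_2 = 174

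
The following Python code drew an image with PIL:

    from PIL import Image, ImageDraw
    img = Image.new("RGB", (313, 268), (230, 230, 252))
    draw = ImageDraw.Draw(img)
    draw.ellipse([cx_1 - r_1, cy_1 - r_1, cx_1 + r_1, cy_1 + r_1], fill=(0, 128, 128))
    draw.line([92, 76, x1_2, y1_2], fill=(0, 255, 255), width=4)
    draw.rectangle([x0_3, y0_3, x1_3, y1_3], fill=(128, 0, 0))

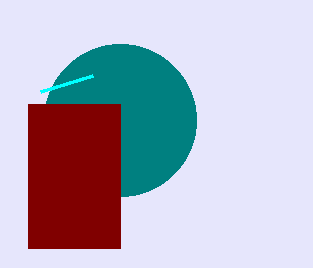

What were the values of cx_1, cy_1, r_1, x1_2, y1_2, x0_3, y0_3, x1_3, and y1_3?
cx_1 = 120; cy_1 = 120; r_1 = 76; x1_2 = 40; y1_2 = 92; x0_3 = 28; y0_3 = 104; x1_3 = 120; y1_3 = 248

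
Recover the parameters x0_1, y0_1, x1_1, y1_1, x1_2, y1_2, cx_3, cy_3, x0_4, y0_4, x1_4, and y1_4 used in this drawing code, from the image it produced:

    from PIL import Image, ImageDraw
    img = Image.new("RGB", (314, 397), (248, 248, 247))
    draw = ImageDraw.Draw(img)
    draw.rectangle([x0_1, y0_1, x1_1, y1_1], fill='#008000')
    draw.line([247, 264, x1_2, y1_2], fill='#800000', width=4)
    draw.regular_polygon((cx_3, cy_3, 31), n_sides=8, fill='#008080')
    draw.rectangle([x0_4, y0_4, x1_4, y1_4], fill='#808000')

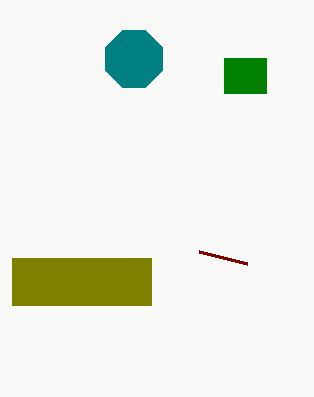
x0_1 = 224, y0_1 = 58, x1_1 = 266, y1_1 = 93, x1_2 = 199, y1_2 = 252, cx_3 = 134, cy_3 = 59, x0_4 = 12, y0_4 = 258, x1_4 = 151, y1_4 = 305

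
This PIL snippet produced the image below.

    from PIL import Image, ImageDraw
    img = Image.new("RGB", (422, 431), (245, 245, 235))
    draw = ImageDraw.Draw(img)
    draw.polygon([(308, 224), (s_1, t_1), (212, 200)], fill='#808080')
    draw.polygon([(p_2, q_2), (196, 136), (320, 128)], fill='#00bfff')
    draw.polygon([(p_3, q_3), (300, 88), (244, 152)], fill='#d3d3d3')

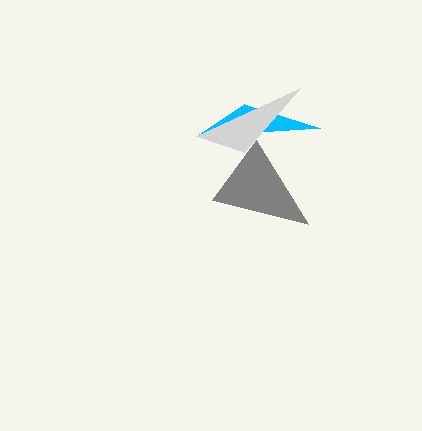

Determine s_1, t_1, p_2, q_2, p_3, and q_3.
s_1 = 256
t_1 = 140
p_2 = 244
q_2 = 104
p_3 = 196
q_3 = 136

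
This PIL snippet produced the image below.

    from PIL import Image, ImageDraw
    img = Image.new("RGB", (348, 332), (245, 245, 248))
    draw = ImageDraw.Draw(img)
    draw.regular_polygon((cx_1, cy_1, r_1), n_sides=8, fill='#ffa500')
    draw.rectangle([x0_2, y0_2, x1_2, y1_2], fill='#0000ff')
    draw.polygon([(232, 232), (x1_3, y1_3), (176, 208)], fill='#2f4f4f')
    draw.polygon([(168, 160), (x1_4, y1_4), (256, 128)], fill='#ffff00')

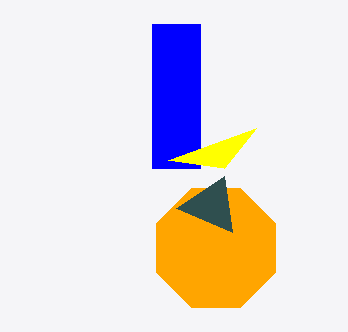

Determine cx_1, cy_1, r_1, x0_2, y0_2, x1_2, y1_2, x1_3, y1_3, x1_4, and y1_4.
cx_1 = 216; cy_1 = 248; r_1 = 64; x0_2 = 152; y0_2 = 24; x1_2 = 200; y1_2 = 168; x1_3 = 224; y1_3 = 176; x1_4 = 224; y1_4 = 168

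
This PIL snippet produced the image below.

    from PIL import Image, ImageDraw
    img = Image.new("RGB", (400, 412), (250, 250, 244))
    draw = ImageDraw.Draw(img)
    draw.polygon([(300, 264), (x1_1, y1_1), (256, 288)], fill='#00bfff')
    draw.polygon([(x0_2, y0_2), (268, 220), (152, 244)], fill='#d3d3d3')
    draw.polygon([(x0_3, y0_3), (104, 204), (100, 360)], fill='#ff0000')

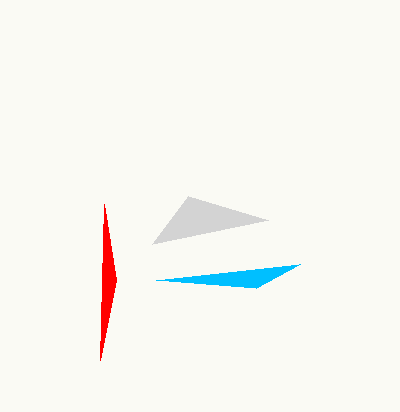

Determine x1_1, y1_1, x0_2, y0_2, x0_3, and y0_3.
x1_1 = 156, y1_1 = 280, x0_2 = 188, y0_2 = 196, x0_3 = 116, y0_3 = 280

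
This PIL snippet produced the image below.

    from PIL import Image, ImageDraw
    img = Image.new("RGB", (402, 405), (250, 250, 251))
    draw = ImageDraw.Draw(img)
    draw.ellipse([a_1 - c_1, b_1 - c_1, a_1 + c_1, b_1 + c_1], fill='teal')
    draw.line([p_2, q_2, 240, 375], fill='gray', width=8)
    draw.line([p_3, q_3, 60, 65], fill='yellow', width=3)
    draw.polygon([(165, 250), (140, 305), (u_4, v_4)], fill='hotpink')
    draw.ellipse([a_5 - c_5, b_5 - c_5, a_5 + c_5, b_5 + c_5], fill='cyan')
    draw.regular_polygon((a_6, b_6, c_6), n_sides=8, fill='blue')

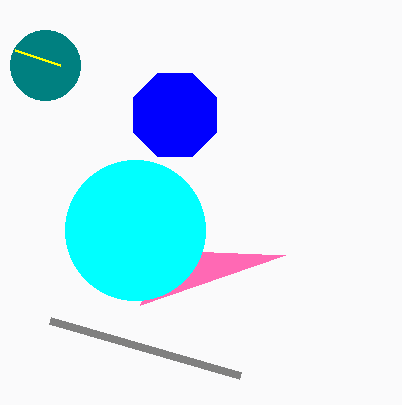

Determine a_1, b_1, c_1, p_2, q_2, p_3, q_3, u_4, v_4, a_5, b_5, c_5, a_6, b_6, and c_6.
a_1 = 45
b_1 = 65
c_1 = 35
p_2 = 50
q_2 = 320
p_3 = 15
q_3 = 50
u_4 = 285
v_4 = 255
a_5 = 135
b_5 = 230
c_5 = 70
a_6 = 175
b_6 = 115
c_6 = 45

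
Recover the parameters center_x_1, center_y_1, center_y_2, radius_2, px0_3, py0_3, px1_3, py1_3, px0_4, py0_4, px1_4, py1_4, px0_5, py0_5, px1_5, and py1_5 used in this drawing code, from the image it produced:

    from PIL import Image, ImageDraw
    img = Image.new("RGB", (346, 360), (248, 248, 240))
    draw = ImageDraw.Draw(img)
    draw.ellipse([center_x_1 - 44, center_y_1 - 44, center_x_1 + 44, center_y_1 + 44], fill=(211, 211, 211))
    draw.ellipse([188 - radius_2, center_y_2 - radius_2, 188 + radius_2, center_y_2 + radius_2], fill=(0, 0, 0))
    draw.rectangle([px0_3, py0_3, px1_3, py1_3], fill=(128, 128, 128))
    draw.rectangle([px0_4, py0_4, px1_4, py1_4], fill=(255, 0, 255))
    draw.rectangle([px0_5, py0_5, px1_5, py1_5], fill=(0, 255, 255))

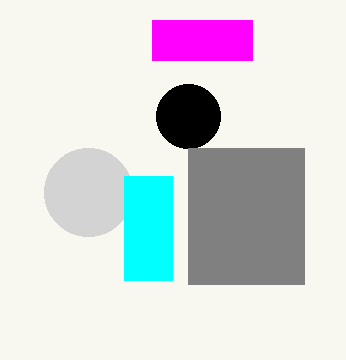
center_x_1 = 88
center_y_1 = 192
center_y_2 = 116
radius_2 = 32
px0_3 = 188
py0_3 = 148
px1_3 = 304
py1_3 = 284
px0_4 = 152
py0_4 = 20
px1_4 = 252
py1_4 = 60
px0_5 = 124
py0_5 = 176
px1_5 = 172
py1_5 = 280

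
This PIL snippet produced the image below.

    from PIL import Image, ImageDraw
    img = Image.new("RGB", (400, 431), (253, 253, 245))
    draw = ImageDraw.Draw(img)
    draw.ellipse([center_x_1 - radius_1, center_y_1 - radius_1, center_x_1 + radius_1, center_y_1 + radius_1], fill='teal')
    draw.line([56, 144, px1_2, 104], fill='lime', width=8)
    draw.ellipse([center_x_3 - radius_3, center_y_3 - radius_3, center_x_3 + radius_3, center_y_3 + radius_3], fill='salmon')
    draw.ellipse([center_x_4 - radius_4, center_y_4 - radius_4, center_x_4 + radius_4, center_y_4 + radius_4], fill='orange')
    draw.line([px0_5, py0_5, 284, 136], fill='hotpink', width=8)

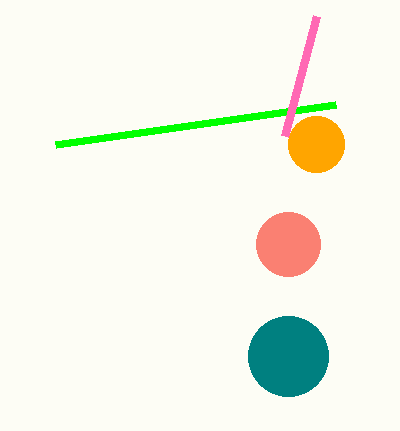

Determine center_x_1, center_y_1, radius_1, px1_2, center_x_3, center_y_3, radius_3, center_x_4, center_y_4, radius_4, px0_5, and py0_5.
center_x_1 = 288; center_y_1 = 356; radius_1 = 40; px1_2 = 336; center_x_3 = 288; center_y_3 = 244; radius_3 = 32; center_x_4 = 316; center_y_4 = 144; radius_4 = 28; px0_5 = 316; py0_5 = 16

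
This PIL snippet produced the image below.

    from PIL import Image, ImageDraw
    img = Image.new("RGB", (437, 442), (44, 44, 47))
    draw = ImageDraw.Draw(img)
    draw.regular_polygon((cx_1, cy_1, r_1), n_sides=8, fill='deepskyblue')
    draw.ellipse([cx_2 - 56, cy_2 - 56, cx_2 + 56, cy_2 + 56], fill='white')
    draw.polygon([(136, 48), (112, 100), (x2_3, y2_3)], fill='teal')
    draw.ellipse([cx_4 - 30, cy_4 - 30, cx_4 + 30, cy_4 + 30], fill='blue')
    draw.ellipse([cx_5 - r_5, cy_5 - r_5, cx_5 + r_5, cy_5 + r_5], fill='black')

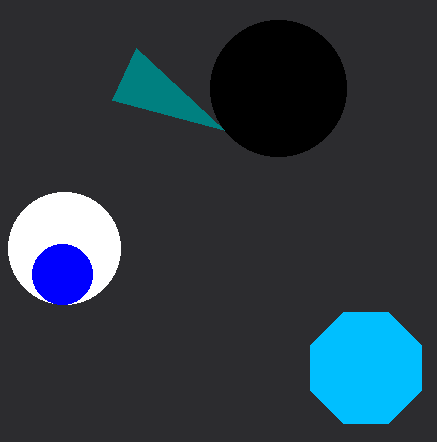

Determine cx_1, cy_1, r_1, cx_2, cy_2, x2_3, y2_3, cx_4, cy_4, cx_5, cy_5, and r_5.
cx_1 = 366; cy_1 = 368; r_1 = 60; cx_2 = 64; cy_2 = 248; x2_3 = 224; y2_3 = 130; cx_4 = 62; cy_4 = 274; cx_5 = 278; cy_5 = 88; r_5 = 68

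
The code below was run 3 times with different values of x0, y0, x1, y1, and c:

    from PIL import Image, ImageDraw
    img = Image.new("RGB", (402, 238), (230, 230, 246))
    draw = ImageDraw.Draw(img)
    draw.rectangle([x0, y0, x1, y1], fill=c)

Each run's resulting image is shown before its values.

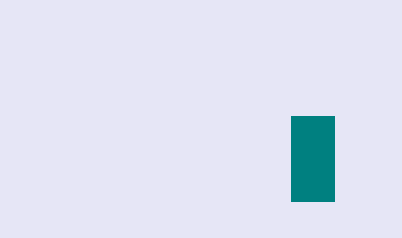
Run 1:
x0 = 291
y0 = 116
x1 = 334
y1 = 201
c = 'teal'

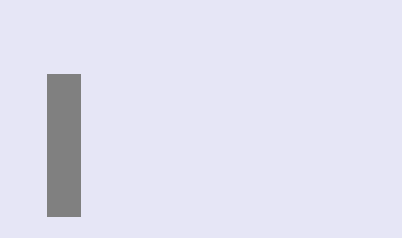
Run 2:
x0 = 47, y0 = 74, x1 = 80, y1 = 216, c = 'gray'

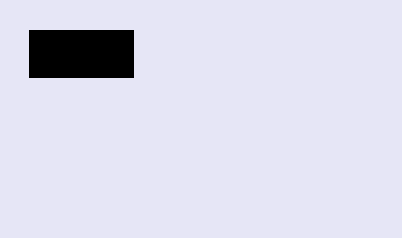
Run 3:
x0 = 29
y0 = 30
x1 = 133
y1 = 77
c = 'black'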